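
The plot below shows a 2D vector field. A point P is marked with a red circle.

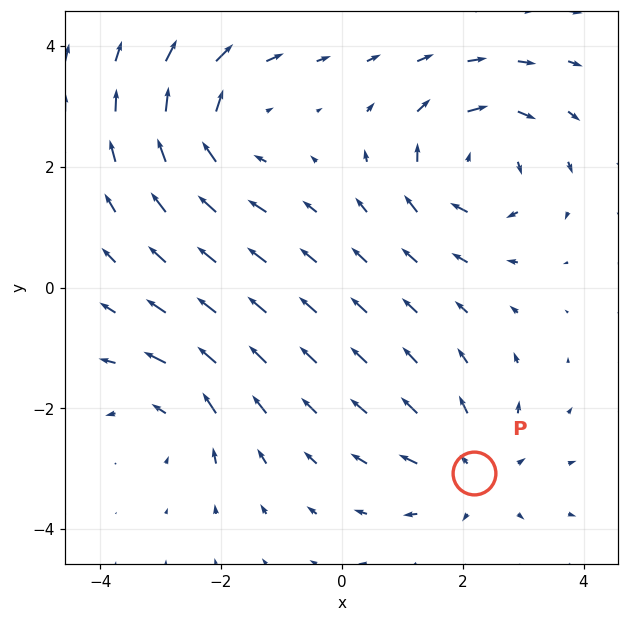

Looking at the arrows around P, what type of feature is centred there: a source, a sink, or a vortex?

source

At P (2.2, -3.1) the arrows spread outward. Divergence about +4, curl ≈0 — positive divergence with near-zero curl is a source.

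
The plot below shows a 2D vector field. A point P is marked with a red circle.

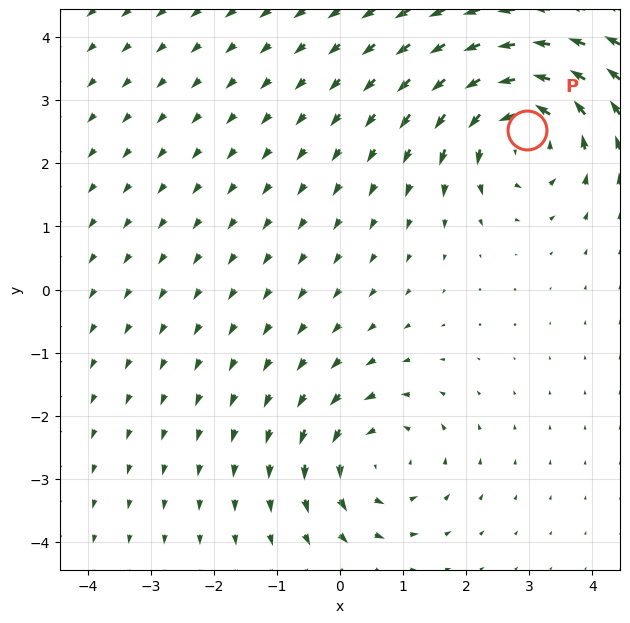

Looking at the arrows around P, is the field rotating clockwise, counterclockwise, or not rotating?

Near P at (3.0, 2.5) the arrows circulate counterclockwise. The curl (z-component) there is about +4; positive curl means counterclockwise rotation.

counterclockwise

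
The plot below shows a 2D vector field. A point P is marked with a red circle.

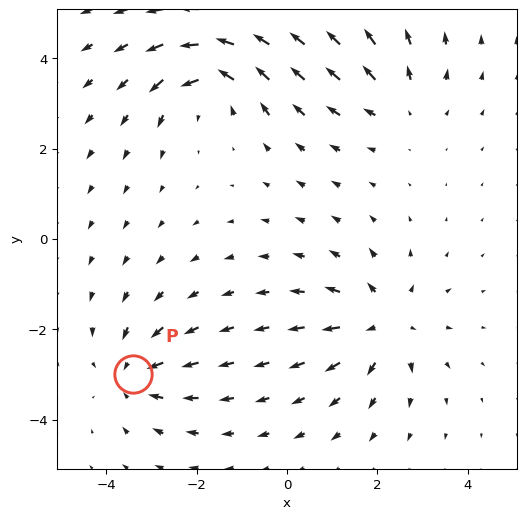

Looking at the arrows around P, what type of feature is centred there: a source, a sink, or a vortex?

sink

At P (-3.4, -3.0) the arrows converge inward. Divergence about -4, curl ≈0 — negative divergence with near-zero curl is a sink.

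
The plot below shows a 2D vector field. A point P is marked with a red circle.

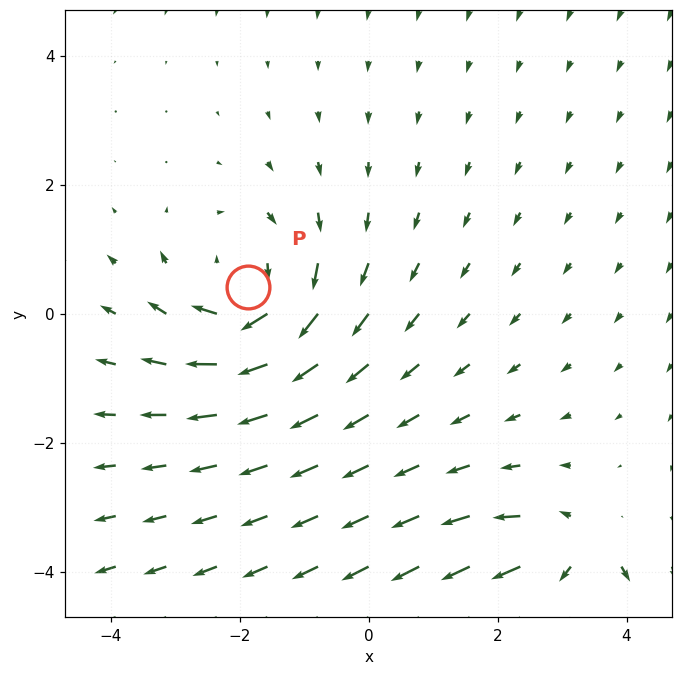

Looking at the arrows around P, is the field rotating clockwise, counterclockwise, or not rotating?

Near P at (-1.9, 0.4) the arrows circulate clockwise. The curl (z-component) there is about -4; negative curl means clockwise rotation.

clockwise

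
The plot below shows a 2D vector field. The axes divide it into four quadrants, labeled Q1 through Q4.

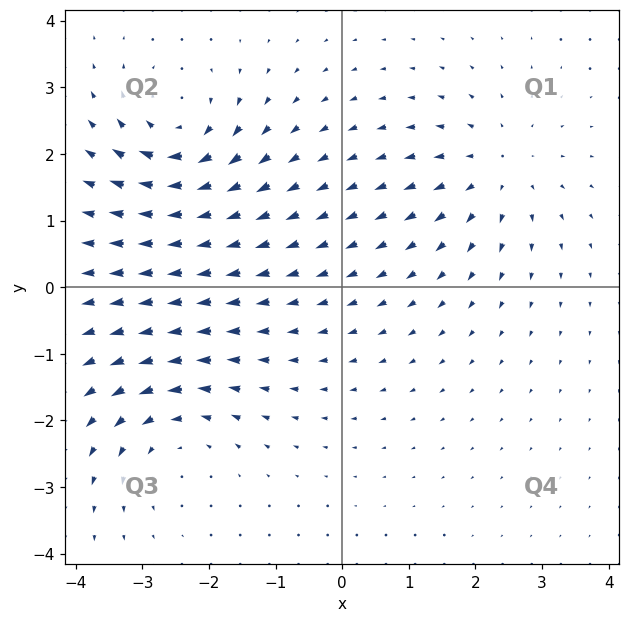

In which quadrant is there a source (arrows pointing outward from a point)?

Q1

The source sits at approximately (2.3, 1.8), which lies in quadrant Q1. The divergence there is about +4, positive as expected for a source.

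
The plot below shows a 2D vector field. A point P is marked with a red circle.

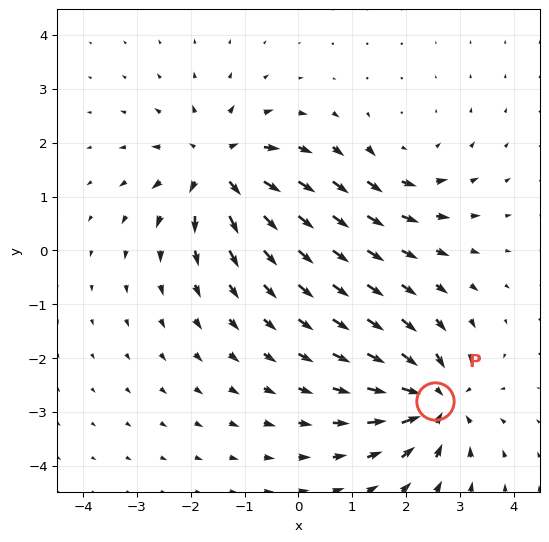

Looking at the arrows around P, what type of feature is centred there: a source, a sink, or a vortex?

At P (2.5, -2.8) the arrows converge inward. Divergence about -6, curl ≈0 — negative divergence with near-zero curl is a sink.

sink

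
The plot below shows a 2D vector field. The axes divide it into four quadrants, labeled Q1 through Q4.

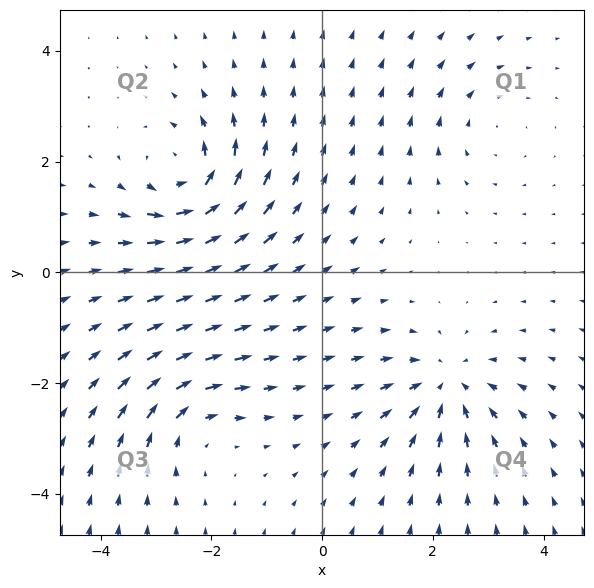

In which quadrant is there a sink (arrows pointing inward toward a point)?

The sink sits at approximately (2.2, -2.1), which lies in quadrant Q4. The divergence there is about -5, negative as expected for a sink.

Q4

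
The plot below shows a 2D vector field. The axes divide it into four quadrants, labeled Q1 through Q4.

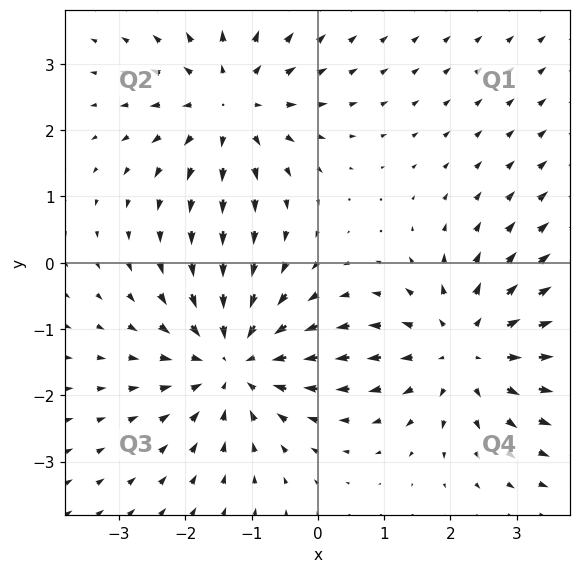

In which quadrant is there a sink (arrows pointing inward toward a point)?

The sink sits at approximately (-1.3, -1.5), which lies in quadrant Q3. The divergence there is about -4, negative as expected for a sink.

Q3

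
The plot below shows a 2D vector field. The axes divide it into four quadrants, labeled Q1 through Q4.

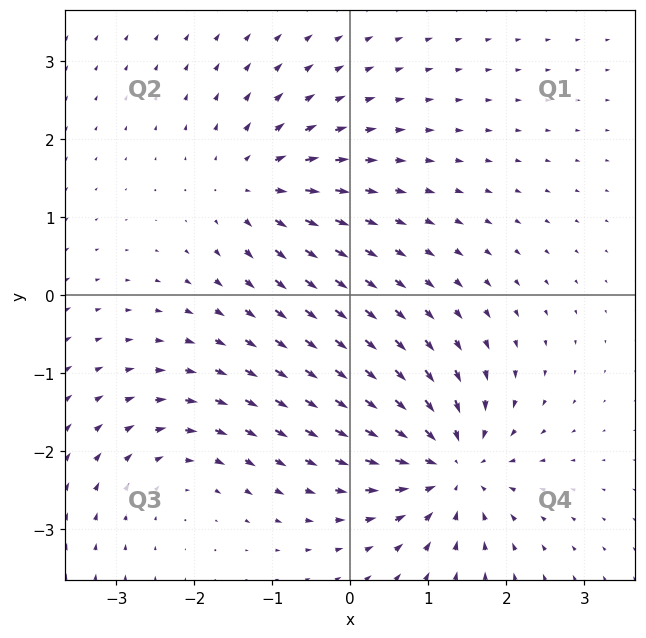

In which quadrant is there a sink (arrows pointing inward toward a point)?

Q4

The sink sits at approximately (1.3, -2.2), which lies in quadrant Q4. The divergence there is about -6, negative as expected for a sink.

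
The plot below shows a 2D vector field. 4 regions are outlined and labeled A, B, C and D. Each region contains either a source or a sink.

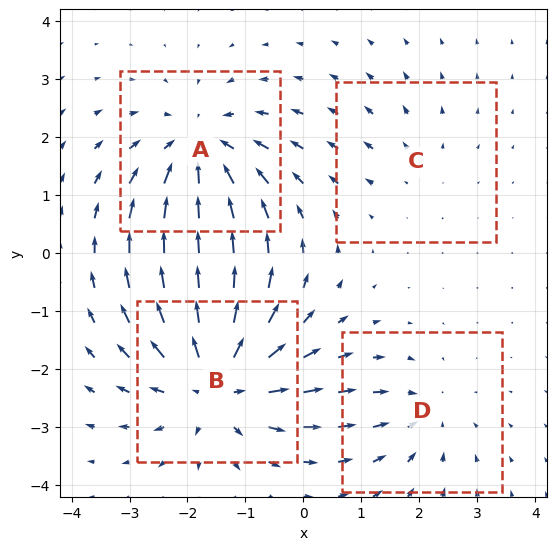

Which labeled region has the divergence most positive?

B

Divergence at each region's feature centre — A: about -5, B: about +6, C: about +2, D: about -3. Region B is most positive.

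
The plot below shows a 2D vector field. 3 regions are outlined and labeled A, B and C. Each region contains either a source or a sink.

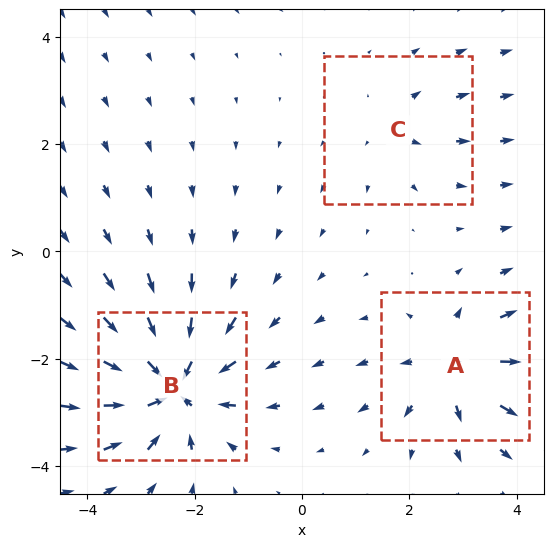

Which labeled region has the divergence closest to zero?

C

Divergence at each region's feature centre — A: about +4, B: about -7, C: about +2. Region C is closest to zero.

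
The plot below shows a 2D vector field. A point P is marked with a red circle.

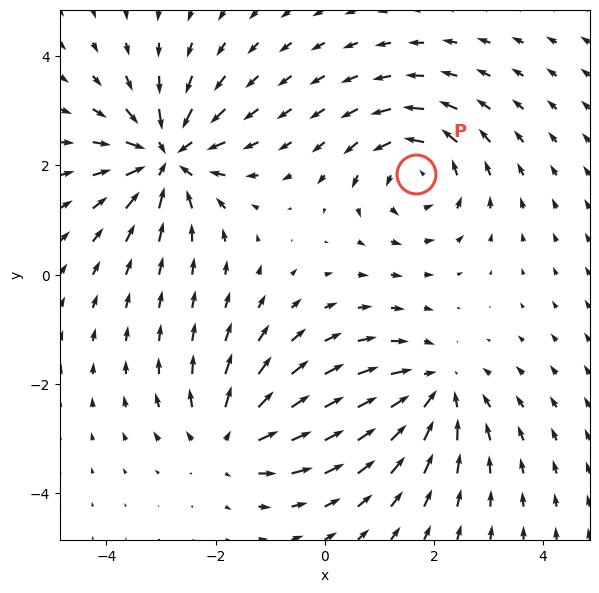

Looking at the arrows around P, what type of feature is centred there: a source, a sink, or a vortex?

At P (1.7, 1.8) the arrows circulate counterclockwise. Divergence ≈0, curl about +4 — near-zero divergence with nonzero curl is a vortex.

vortex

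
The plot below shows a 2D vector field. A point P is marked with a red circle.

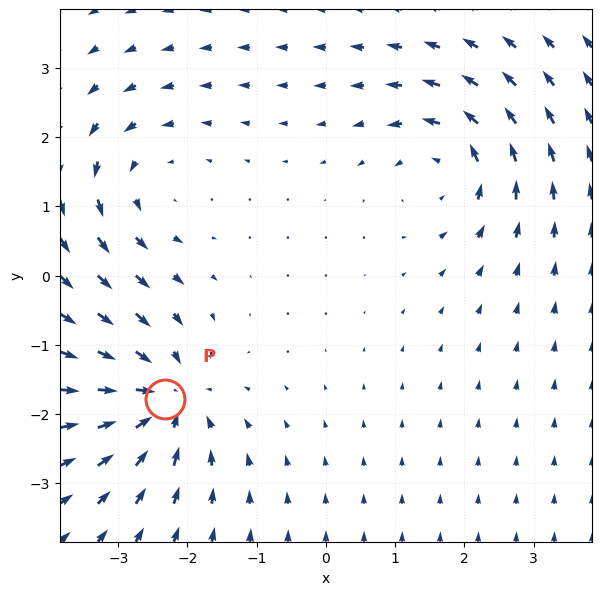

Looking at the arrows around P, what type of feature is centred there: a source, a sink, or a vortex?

At P (-2.3, -1.8) the arrows converge inward. Divergence about -6, curl ≈0 — negative divergence with near-zero curl is a sink.

sink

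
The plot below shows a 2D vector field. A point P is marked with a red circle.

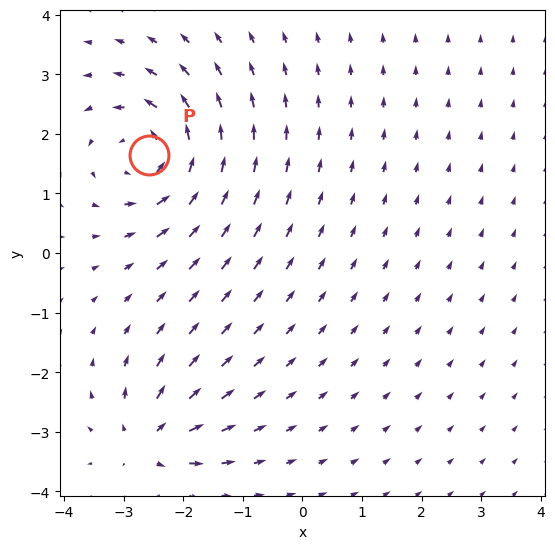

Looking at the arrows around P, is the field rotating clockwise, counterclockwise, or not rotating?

counterclockwise

Near P at (-2.6, 1.6) the arrows circulate counterclockwise. The curl (z-component) there is about +6; positive curl means counterclockwise rotation.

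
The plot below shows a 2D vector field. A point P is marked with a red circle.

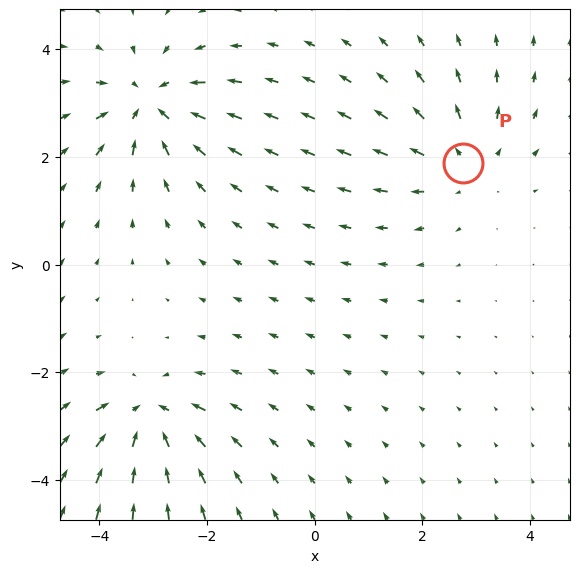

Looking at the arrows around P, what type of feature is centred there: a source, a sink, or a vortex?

At P (2.7, 1.9) the arrows spread outward. Divergence about +3, curl ≈0 — positive divergence with near-zero curl is a source.

source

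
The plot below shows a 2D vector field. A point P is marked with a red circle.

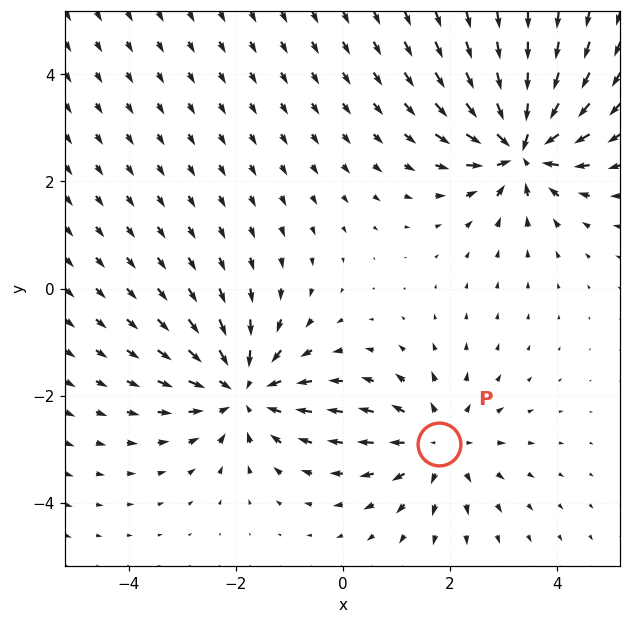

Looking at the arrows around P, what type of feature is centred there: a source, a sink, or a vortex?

source

At P (1.8, -2.9) the arrows spread outward. Divergence about +4, curl ≈0 — positive divergence with near-zero curl is a source.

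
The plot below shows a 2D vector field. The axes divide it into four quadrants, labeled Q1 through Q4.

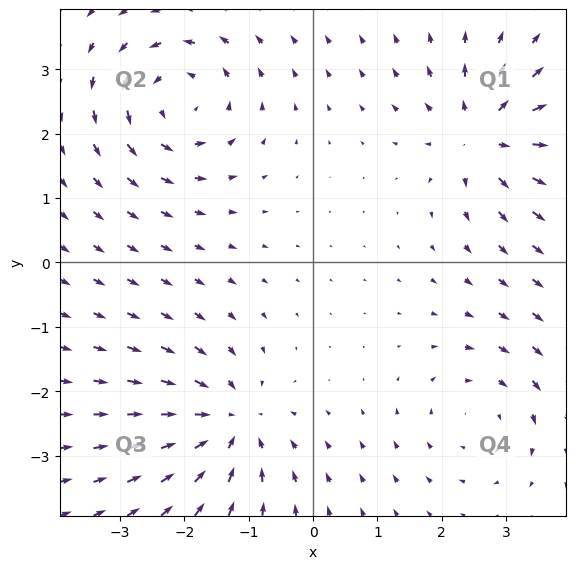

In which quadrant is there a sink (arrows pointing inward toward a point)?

The sink sits at approximately (-1.3, -2.5), which lies in quadrant Q3. The divergence there is about -5, negative as expected for a sink.

Q3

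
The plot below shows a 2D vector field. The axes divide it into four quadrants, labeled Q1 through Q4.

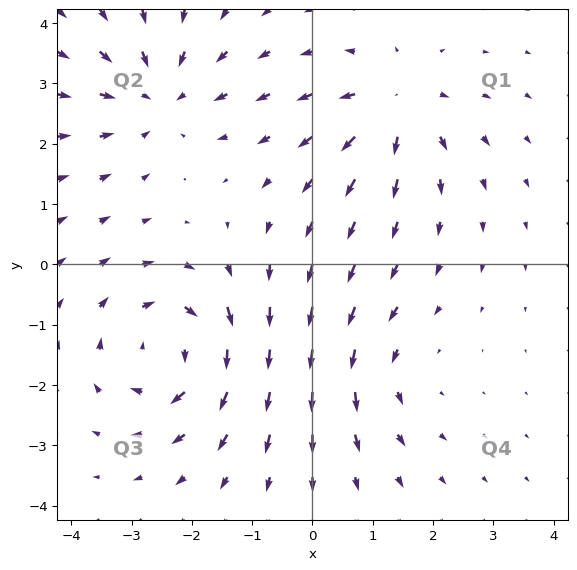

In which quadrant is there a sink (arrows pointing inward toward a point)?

Q2

The sink sits at approximately (-2.6, 2.8), which lies in quadrant Q2. The divergence there is about -3, negative as expected for a sink.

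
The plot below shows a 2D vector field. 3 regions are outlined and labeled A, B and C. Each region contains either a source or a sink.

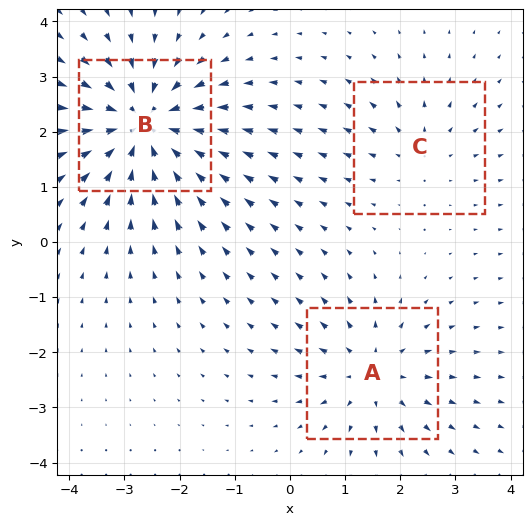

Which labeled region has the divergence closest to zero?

C

Divergence at each region's feature centre — A: about +3, B: about -5, C: about +2. Region C is closest to zero.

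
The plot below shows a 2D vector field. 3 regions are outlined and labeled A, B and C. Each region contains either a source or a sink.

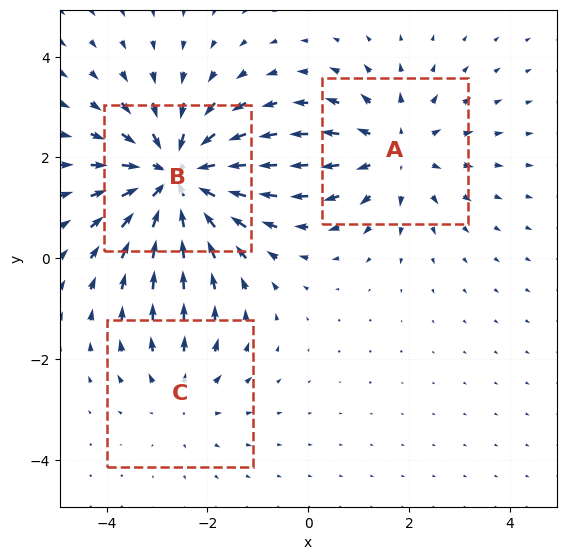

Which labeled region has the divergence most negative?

B

Divergence at each region's feature centre — A: about +3, B: about -4, C: about +2. Region B is most negative.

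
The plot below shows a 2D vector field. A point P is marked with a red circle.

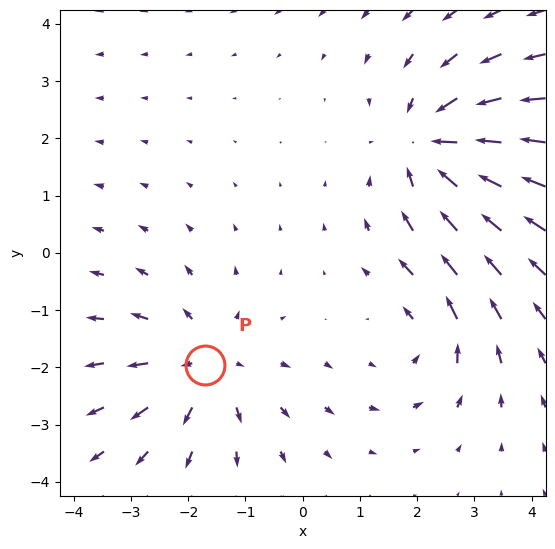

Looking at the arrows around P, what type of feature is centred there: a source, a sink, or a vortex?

source

At P (-1.7, -2.0) the arrows spread outward. Divergence about +3, curl ≈0 — positive divergence with near-zero curl is a source.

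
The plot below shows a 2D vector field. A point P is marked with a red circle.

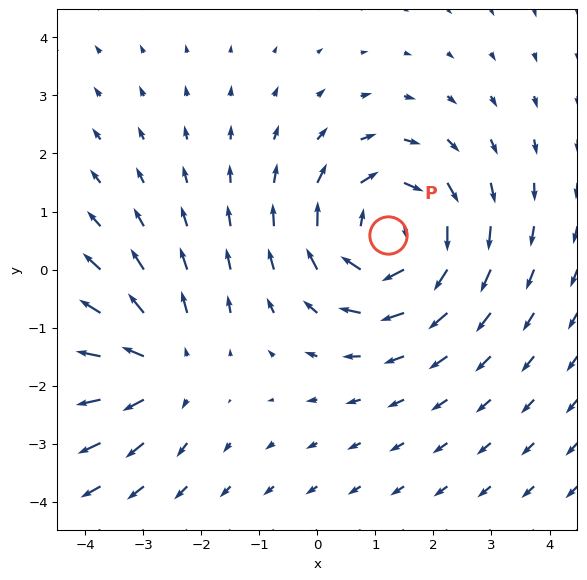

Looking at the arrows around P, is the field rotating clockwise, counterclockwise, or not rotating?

clockwise

Near P at (1.2, 0.6) the arrows circulate clockwise. The curl (z-component) there is about -4; negative curl means clockwise rotation.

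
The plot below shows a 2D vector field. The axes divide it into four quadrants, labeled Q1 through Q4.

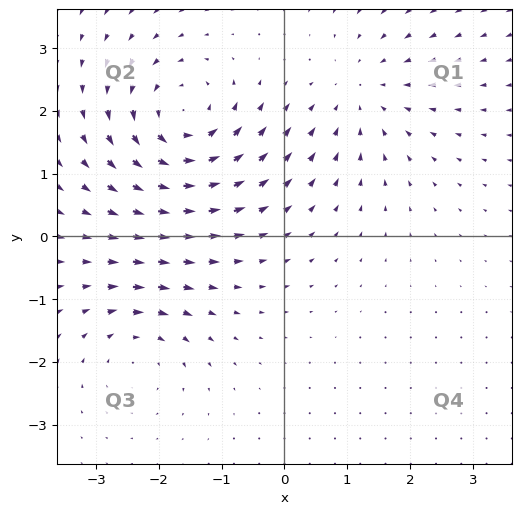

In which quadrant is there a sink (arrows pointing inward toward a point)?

The sink sits at approximately (1.2, 2.3), which lies in quadrant Q1. The divergence there is about -3, negative as expected for a sink.

Q1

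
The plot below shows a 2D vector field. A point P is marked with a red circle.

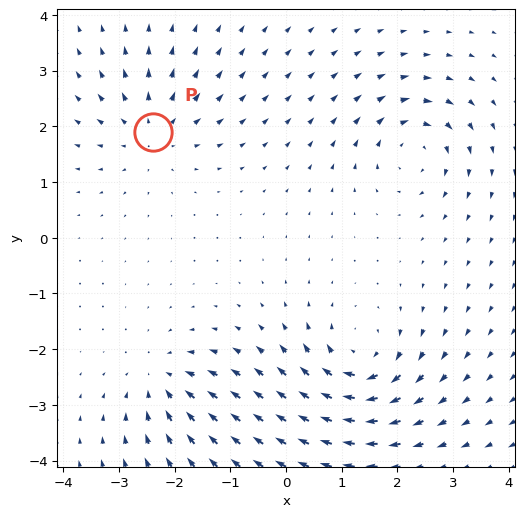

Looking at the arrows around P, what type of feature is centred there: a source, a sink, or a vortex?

At P (-2.4, 1.9) the arrows spread outward. Divergence about +4, curl ≈0 — positive divergence with near-zero curl is a source.

source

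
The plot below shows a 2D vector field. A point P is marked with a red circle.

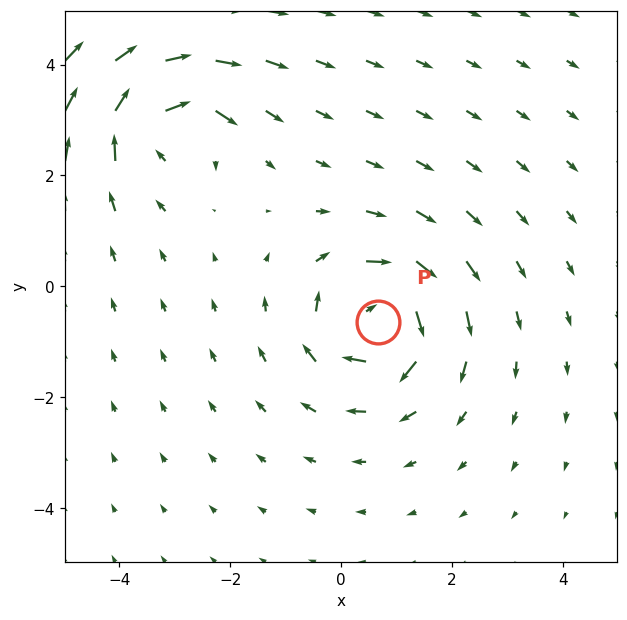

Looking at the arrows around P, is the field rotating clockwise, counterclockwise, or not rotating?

clockwise

Near P at (0.7, -0.6) the arrows circulate clockwise. The curl (z-component) there is about -5; negative curl means clockwise rotation.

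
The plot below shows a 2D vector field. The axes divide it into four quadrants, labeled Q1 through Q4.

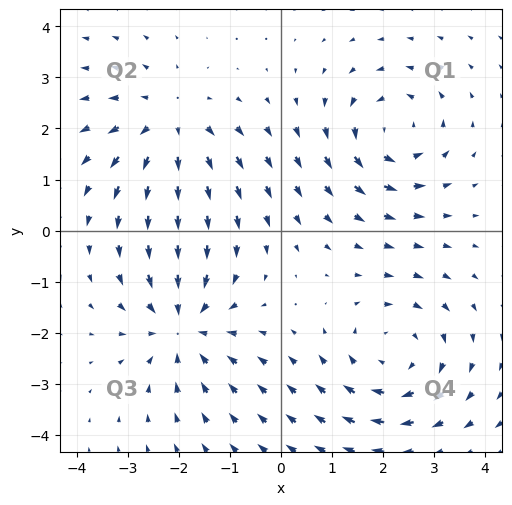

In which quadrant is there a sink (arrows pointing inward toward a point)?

Q3

The sink sits at approximately (-1.9, -1.9), which lies in quadrant Q3. The divergence there is about -5, negative as expected for a sink.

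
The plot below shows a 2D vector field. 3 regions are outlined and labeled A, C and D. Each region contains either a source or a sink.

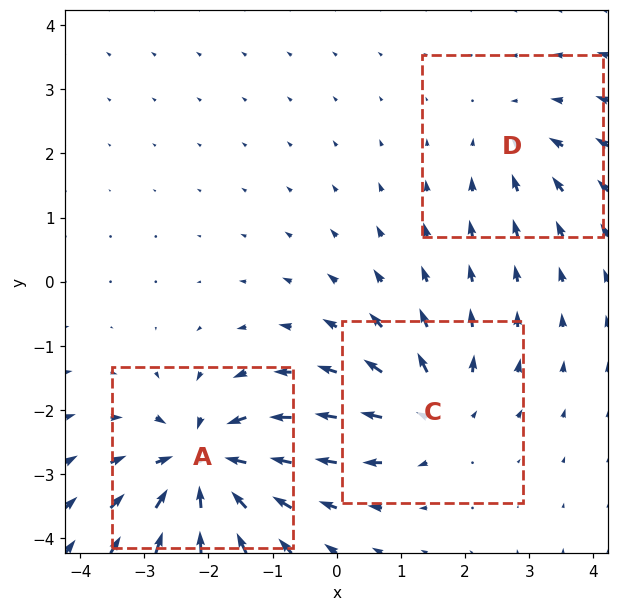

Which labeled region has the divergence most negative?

Divergence at each region's feature centre — A: about -6, C: about +4, D: about -3. Region A is most negative.

A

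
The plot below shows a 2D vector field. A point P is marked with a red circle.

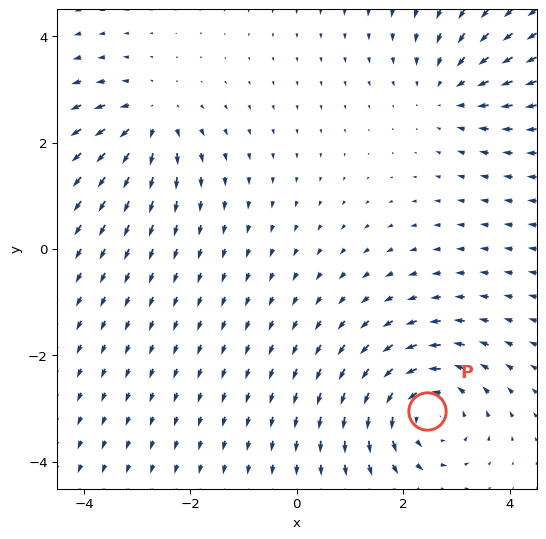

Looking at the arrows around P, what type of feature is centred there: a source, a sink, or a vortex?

At P (2.4, -3.0) the arrows circulate counterclockwise. Divergence ≈0, curl about +4 — near-zero divergence with nonzero curl is a vortex.

vortex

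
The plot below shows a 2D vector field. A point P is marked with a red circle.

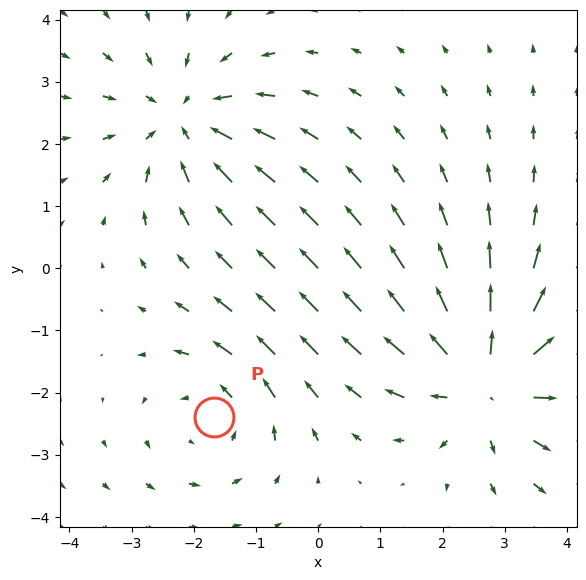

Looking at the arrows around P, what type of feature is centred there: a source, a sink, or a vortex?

vortex

At P (-1.7, -2.4) the arrows circulate counterclockwise. Divergence ≈0, curl about +3 — near-zero divergence with nonzero curl is a vortex.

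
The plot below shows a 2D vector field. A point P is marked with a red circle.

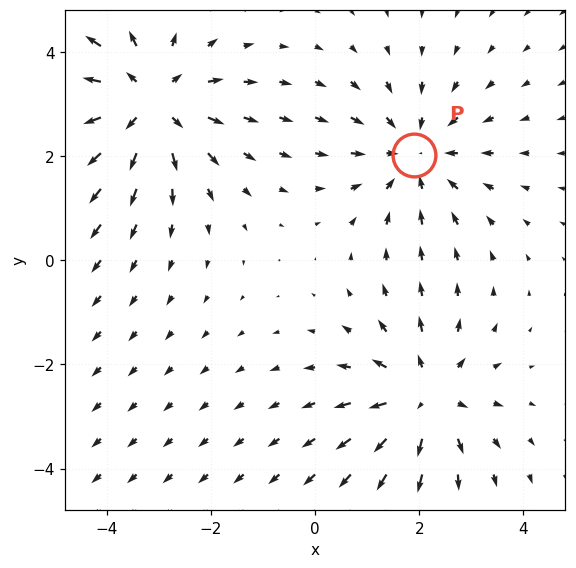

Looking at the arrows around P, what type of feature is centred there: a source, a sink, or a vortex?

At P (1.9, 2.0) the arrows converge inward. Divergence about -3, curl ≈0 — negative divergence with near-zero curl is a sink.

sink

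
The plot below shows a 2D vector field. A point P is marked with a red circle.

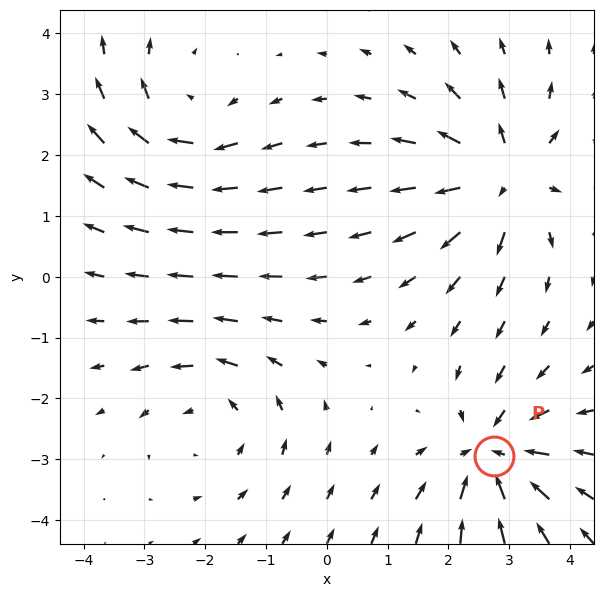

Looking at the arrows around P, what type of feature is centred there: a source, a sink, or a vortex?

At P (2.7, -2.9) the arrows converge inward. Divergence about -5, curl ≈0 — negative divergence with near-zero curl is a sink.

sink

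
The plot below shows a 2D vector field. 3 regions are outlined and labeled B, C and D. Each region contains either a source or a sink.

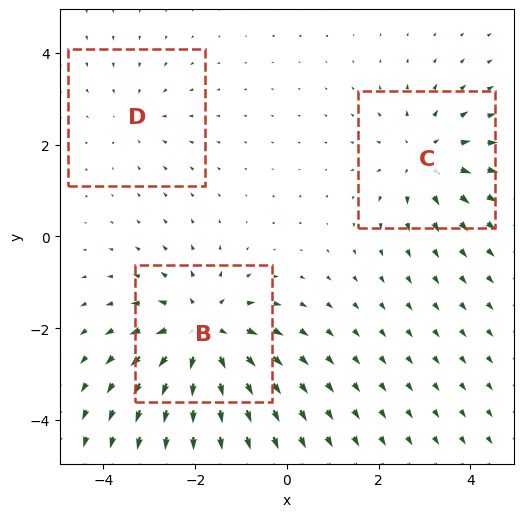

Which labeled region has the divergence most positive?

B

Divergence at each region's feature centre — B: about +5, C: about +3, D: about -2. Region B is most positive.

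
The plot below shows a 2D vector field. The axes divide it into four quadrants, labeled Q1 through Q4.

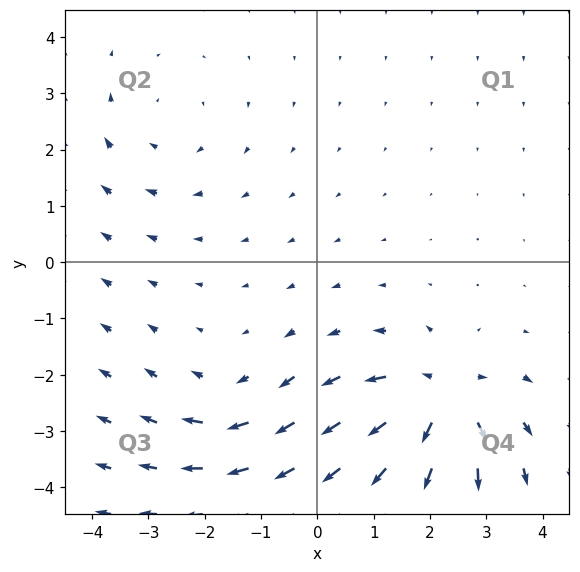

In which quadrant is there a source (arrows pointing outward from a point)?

The source sits at approximately (2.2, -2.4), which lies in quadrant Q4. The divergence there is about +7, positive as expected for a source.

Q4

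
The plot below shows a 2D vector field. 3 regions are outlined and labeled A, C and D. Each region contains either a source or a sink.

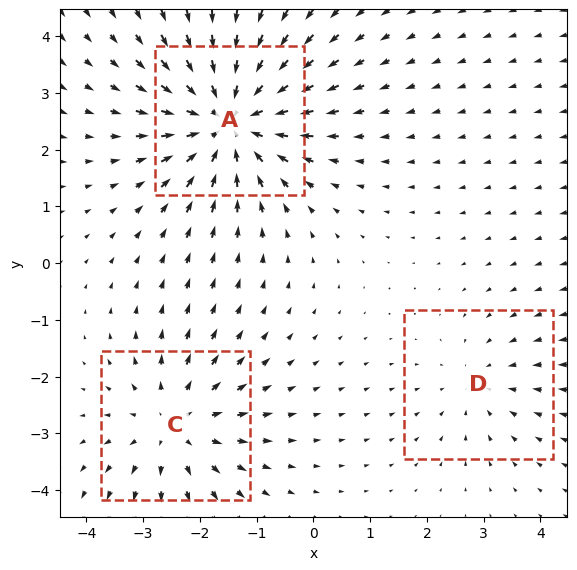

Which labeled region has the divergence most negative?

Divergence at each region's feature centre — A: about -4, C: about +3, D: about -2. Region A is most negative.

A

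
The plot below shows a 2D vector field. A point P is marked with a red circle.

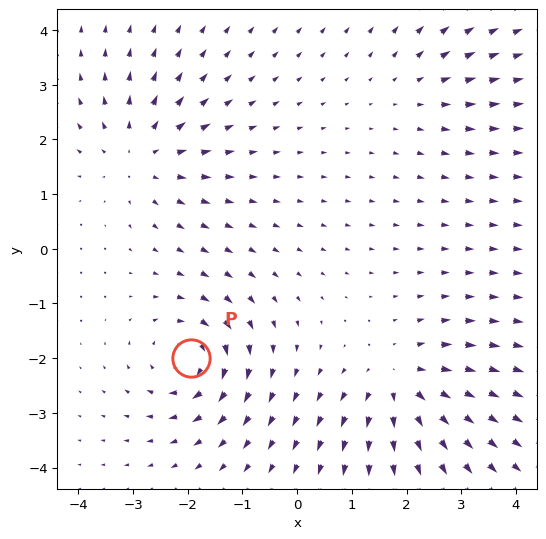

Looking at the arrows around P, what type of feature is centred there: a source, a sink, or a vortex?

At P (-1.9, -2.0) the arrows circulate clockwise. Divergence ≈0, curl about -7 — near-zero divergence with nonzero curl is a vortex.

vortex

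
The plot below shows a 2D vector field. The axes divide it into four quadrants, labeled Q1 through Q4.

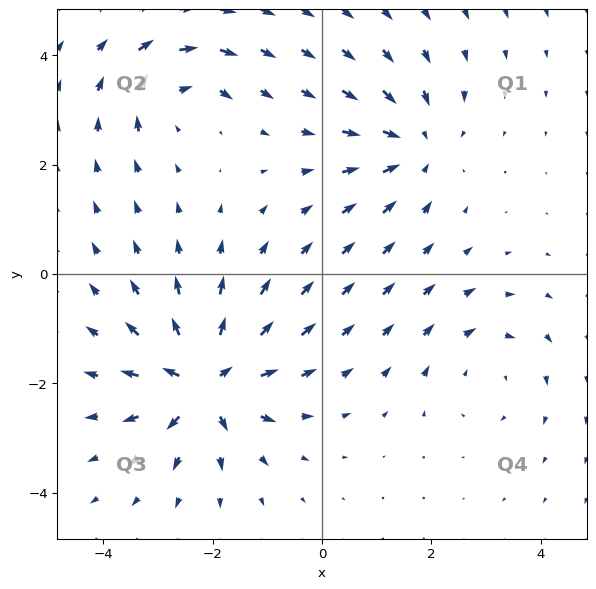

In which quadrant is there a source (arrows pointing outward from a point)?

Q3

The source sits at approximately (-2.1, -2.0), which lies in quadrant Q3. The divergence there is about +7, positive as expected for a source.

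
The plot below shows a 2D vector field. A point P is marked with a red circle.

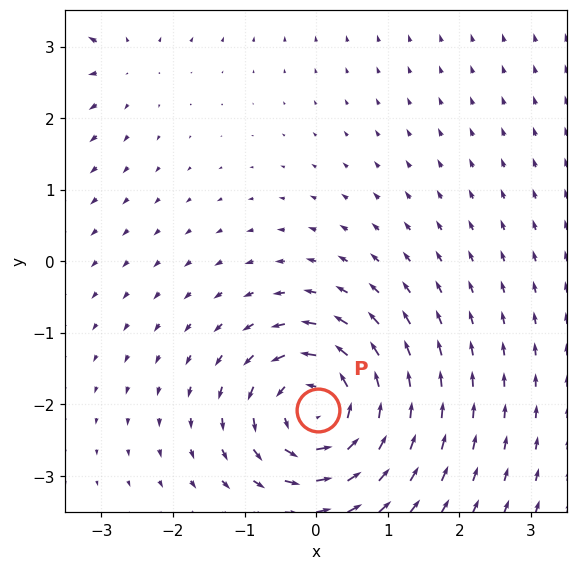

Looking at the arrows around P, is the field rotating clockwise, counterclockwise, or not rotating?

counterclockwise

Near P at (0.0, -2.1) the arrows circulate counterclockwise. The curl (z-component) there is about +5; positive curl means counterclockwise rotation.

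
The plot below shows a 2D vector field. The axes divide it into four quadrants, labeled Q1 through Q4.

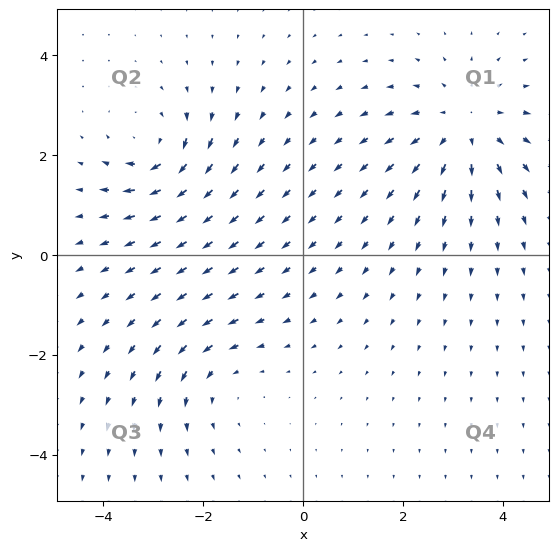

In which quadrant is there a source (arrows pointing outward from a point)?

The source sits at approximately (3.2, 2.6), which lies in quadrant Q1. The divergence there is about +4, positive as expected for a source.

Q1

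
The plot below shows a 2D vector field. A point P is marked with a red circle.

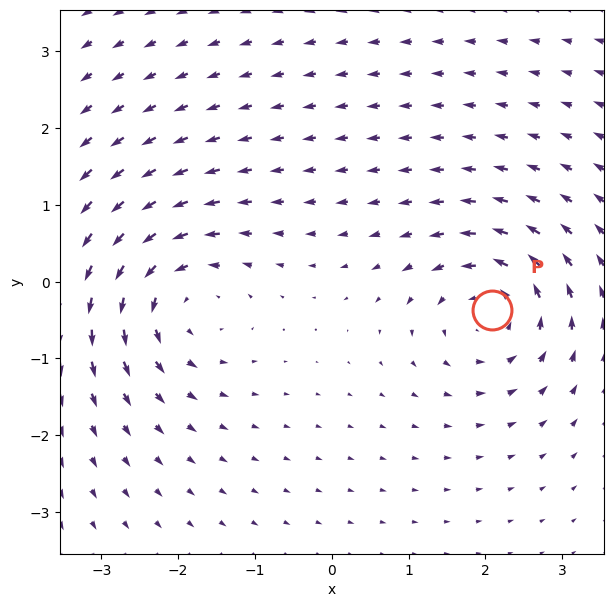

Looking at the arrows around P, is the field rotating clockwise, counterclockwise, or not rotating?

Near P at (2.1, -0.4) the arrows circulate counterclockwise. The curl (z-component) there is about +6; positive curl means counterclockwise rotation.

counterclockwise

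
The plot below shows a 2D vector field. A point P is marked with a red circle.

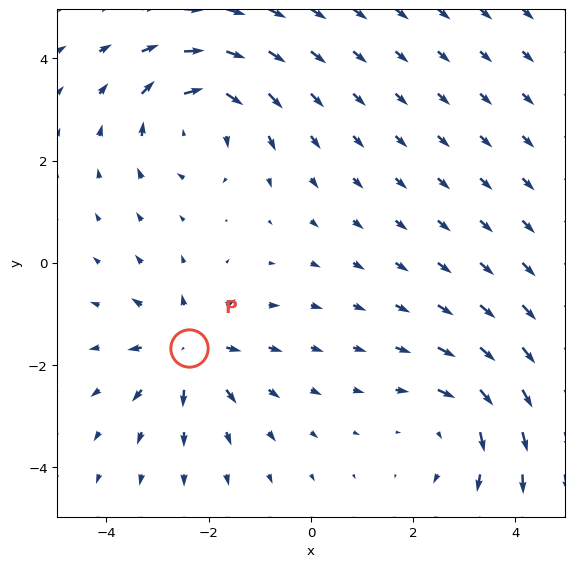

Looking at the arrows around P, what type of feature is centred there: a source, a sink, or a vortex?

At P (-2.4, -1.7) the arrows spread outward. Divergence about +5, curl ≈0 — positive divergence with near-zero curl is a source.

source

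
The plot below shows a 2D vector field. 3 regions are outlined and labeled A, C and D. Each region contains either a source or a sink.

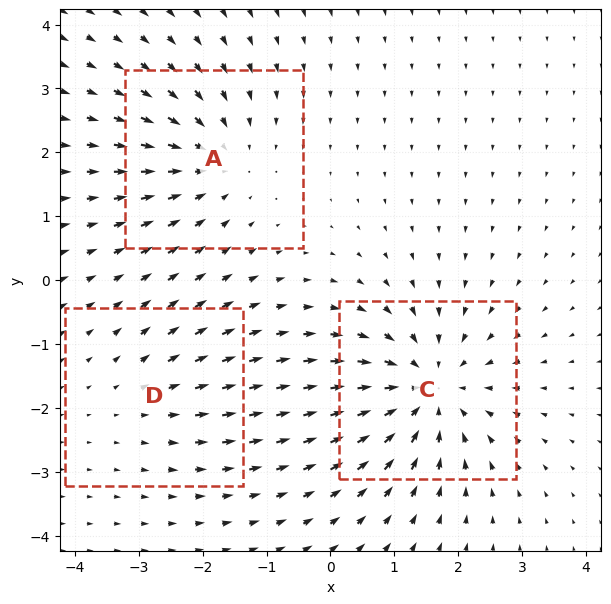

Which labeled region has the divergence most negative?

C

Divergence at each region's feature centre — A: about -3, C: about -4, D: about +2. Region C is most negative.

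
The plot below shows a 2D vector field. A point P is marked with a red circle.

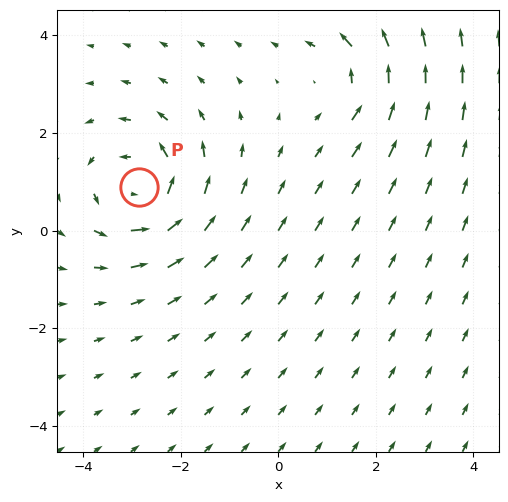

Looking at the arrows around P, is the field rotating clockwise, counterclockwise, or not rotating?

Near P at (-2.8, 0.9) the arrows circulate counterclockwise. The curl (z-component) there is about +5; positive curl means counterclockwise rotation.

counterclockwise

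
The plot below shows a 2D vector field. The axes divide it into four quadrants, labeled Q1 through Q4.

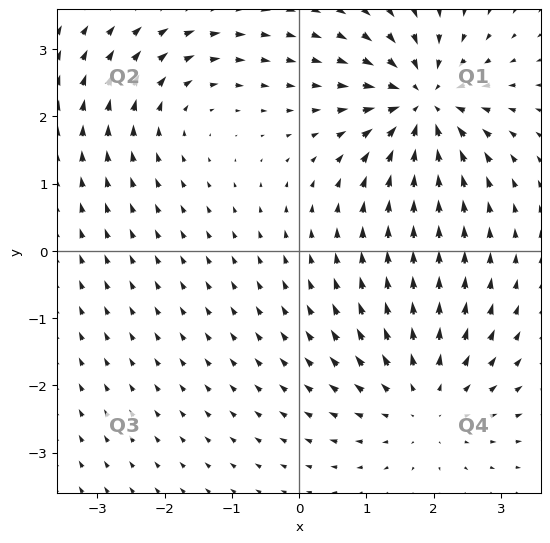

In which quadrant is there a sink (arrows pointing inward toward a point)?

Q1

The sink sits at approximately (1.8, 2.2), which lies in quadrant Q1. The divergence there is about -7, negative as expected for a sink.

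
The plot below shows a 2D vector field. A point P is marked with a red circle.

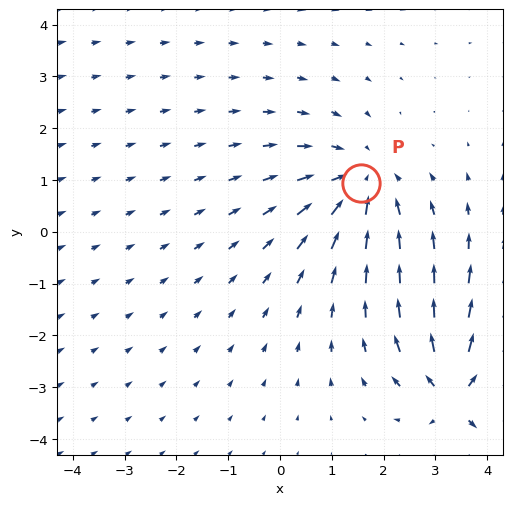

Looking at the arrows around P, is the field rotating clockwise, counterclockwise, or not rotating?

Near P at (1.6, 0.9) the arrows show no circulation. The curl there is ≈0.

not rotating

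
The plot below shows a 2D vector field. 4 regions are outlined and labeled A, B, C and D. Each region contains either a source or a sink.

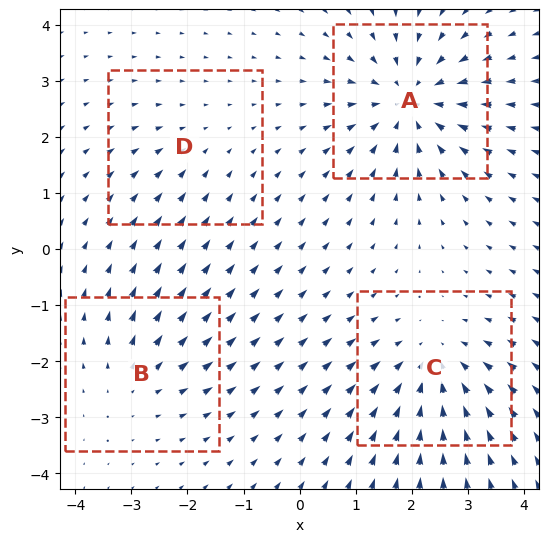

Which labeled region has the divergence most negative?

Divergence at each region's feature centre — A: about -6, B: about +3, C: about -5, D: about -2. Region A is most negative.

A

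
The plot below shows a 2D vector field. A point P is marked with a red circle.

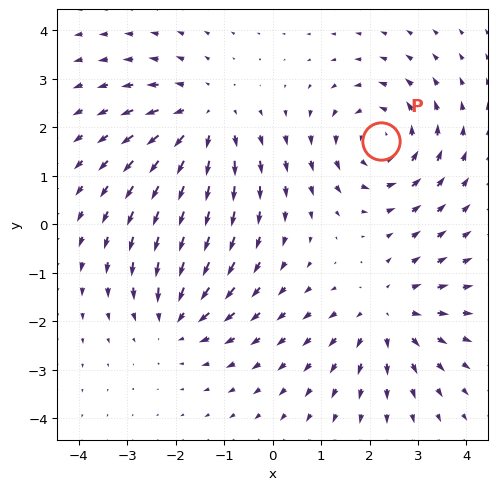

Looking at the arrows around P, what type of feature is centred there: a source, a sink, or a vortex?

At P (2.2, 1.7) the arrows circulate counterclockwise. Divergence ≈0, curl about +5 — near-zero divergence with nonzero curl is a vortex.

vortex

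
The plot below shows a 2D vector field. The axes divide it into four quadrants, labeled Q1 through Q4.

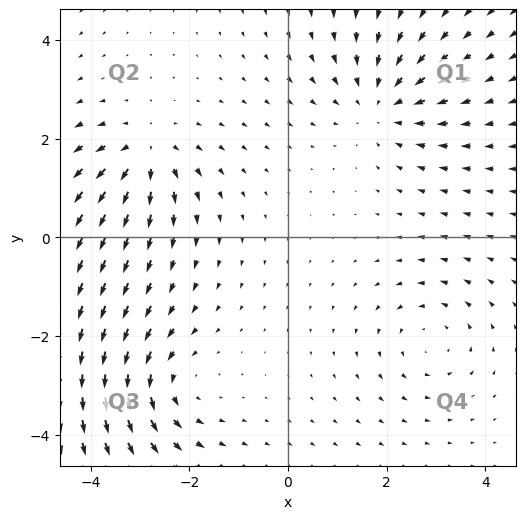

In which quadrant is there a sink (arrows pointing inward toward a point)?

The sink sits at approximately (1.9, 2.7), which lies in quadrant Q1. The divergence there is about -3, negative as expected for a sink.

Q1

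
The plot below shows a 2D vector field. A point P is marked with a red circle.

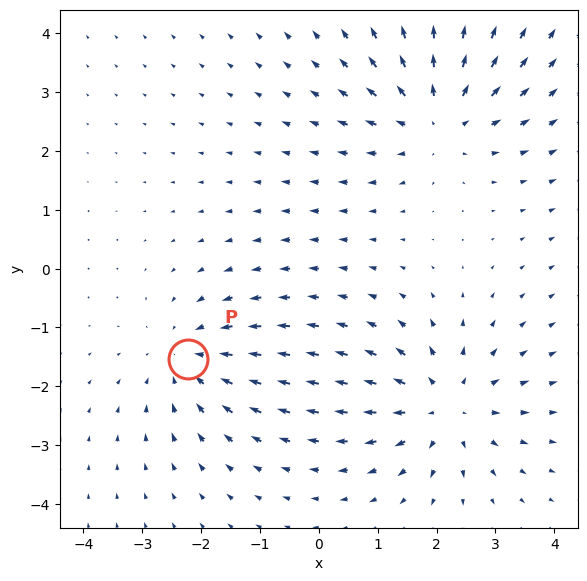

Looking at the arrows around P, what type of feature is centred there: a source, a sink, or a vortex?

At P (-2.2, -1.5) the arrows converge inward. Divergence about -3, curl ≈0 — negative divergence with near-zero curl is a sink.

sink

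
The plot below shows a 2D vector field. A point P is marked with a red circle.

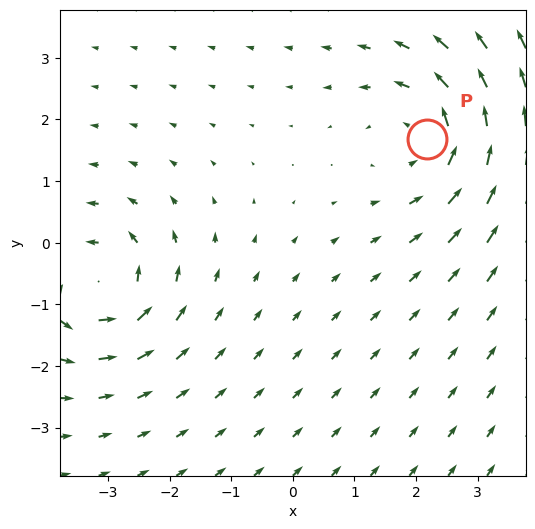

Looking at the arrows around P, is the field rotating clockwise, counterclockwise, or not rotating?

Near P at (2.2, 1.7) the arrows circulate counterclockwise. The curl (z-component) there is about +3; positive curl means counterclockwise rotation.

counterclockwise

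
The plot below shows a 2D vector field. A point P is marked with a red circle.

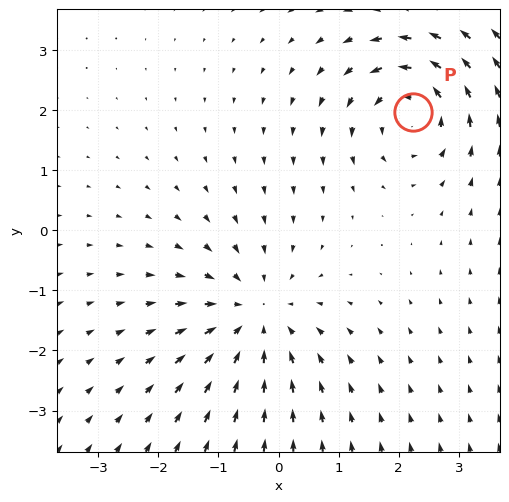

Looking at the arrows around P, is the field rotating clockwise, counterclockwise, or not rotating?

counterclockwise

Near P at (2.2, 2.0) the arrows circulate counterclockwise. The curl (z-component) there is about +5; positive curl means counterclockwise rotation.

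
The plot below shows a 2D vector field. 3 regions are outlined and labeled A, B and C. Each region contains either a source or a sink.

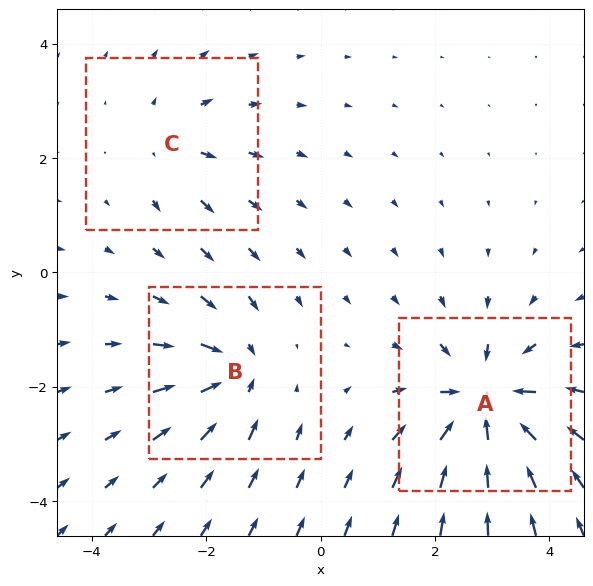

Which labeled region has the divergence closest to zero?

C

Divergence at each region's feature centre — A: about -6, B: about -4, C: about +2. Region C is closest to zero.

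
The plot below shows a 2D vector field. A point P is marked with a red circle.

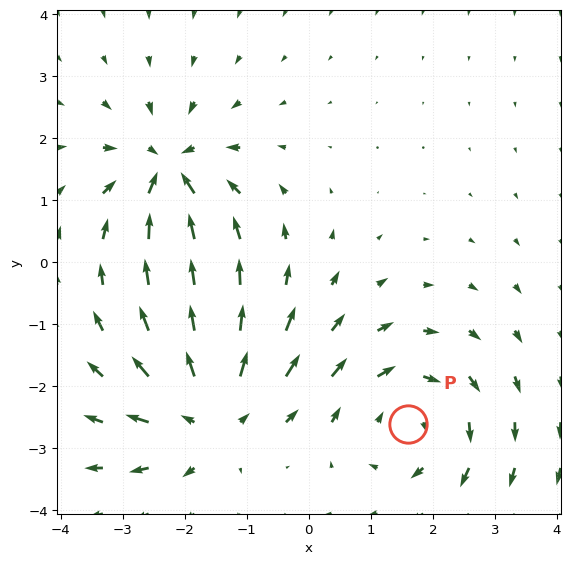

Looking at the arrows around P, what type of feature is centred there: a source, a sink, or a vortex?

At P (1.6, -2.6) the arrows circulate clockwise. Divergence ≈0, curl about -3 — near-zero divergence with nonzero curl is a vortex.

vortex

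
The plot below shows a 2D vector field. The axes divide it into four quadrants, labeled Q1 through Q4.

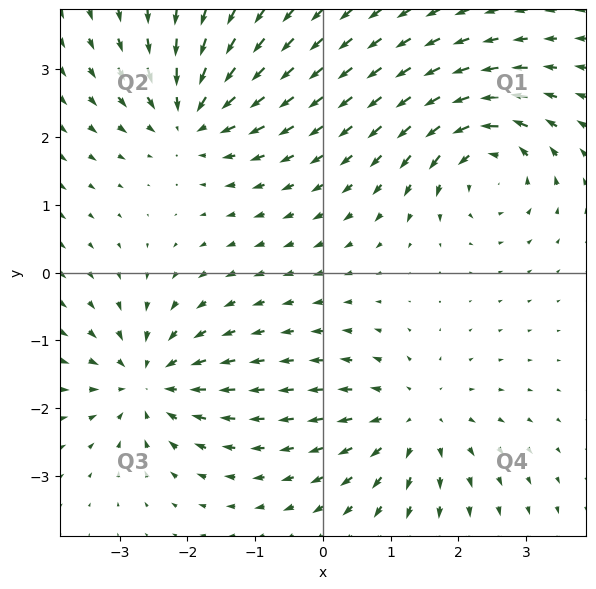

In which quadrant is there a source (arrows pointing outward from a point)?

The source sits at approximately (1.3, -2.2), which lies in quadrant Q4. The divergence there is about +3, positive as expected for a source.

Q4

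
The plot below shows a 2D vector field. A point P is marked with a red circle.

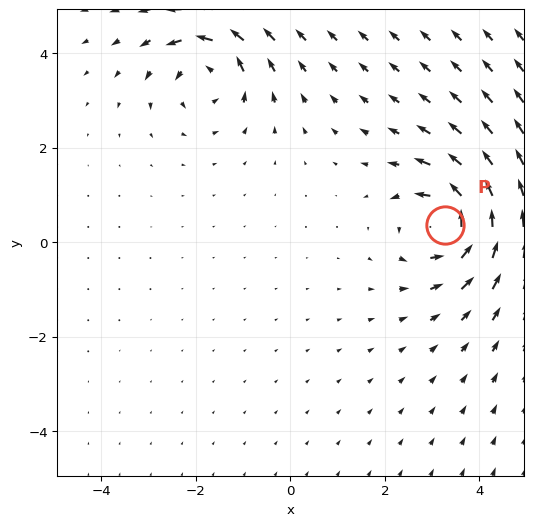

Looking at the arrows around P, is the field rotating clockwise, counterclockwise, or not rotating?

counterclockwise

Near P at (3.3, 0.4) the arrows circulate counterclockwise. The curl (z-component) there is about +6; positive curl means counterclockwise rotation.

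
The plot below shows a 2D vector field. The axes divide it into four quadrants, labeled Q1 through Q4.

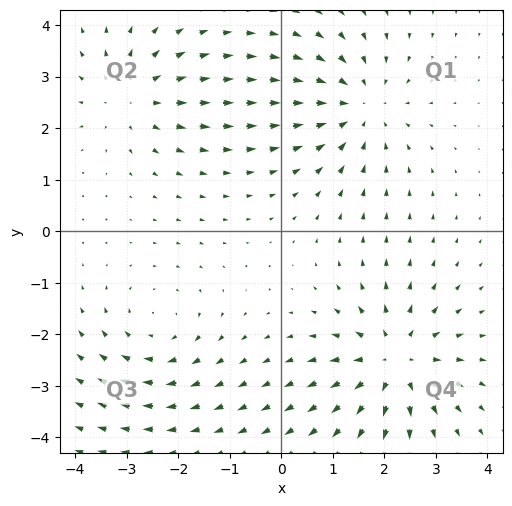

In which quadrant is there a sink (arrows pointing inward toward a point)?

Q1

The sink sits at approximately (1.5, 2.4), which lies in quadrant Q1. The divergence there is about -4, negative as expected for a sink.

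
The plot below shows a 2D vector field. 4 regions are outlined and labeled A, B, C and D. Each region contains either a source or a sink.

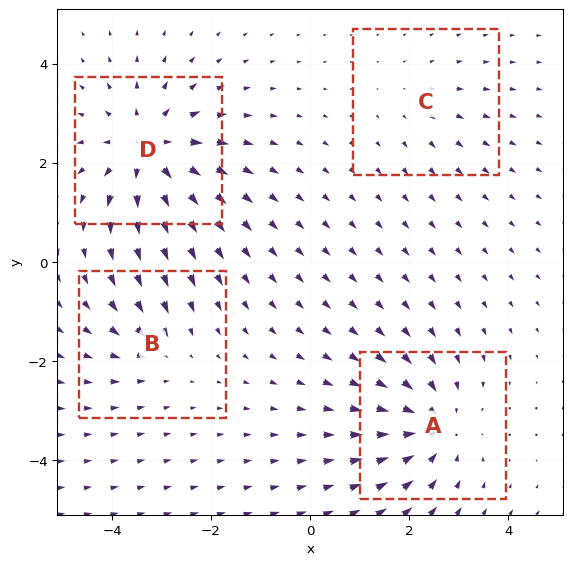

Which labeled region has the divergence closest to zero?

Divergence at each region's feature centre — A: about -5, B: about -3, C: about +2, D: about +6. Region C is closest to zero.

C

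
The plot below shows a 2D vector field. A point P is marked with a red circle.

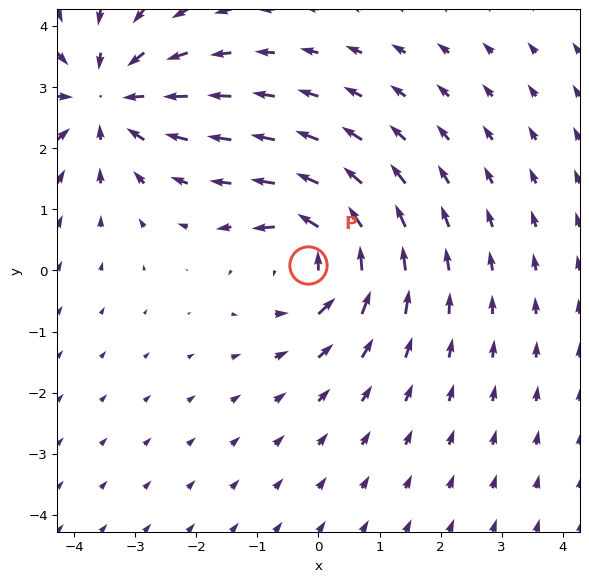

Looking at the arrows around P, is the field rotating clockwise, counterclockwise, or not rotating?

counterclockwise

Near P at (-0.2, 0.1) the arrows circulate counterclockwise. The curl (z-component) there is about +5; positive curl means counterclockwise rotation.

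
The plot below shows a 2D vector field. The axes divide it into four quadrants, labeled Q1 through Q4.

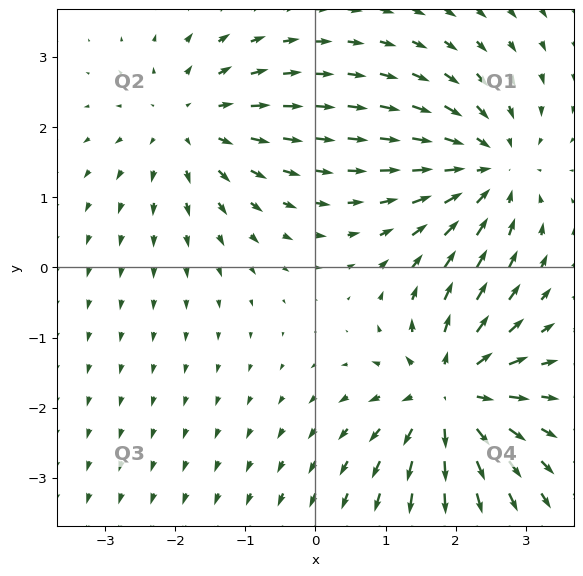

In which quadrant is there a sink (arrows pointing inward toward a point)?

The sink sits at approximately (2.5, 1.4), which lies in quadrant Q1. The divergence there is about -4, negative as expected for a sink.

Q1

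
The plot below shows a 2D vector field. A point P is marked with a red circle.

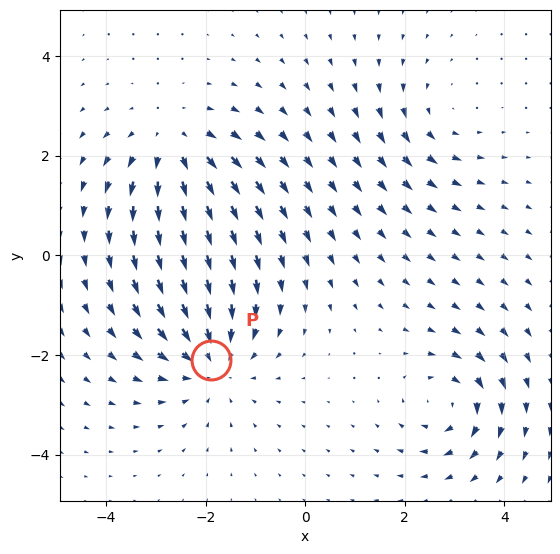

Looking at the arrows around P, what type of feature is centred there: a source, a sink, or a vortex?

At P (-1.9, -2.1) the arrows converge inward. Divergence about -4, curl ≈0 — negative divergence with near-zero curl is a sink.

sink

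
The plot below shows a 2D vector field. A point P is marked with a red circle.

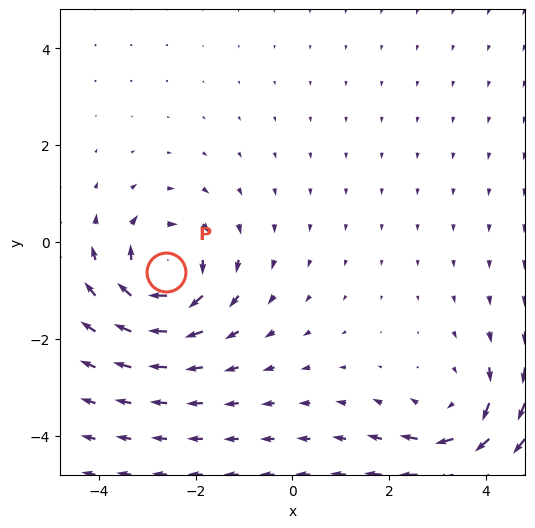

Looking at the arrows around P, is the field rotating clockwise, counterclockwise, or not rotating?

clockwise

Near P at (-2.6, -0.6) the arrows circulate clockwise. The curl (z-component) there is about -4; negative curl means clockwise rotation.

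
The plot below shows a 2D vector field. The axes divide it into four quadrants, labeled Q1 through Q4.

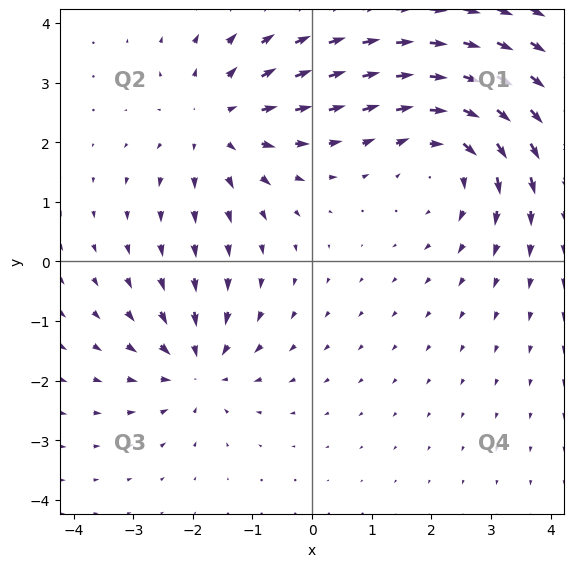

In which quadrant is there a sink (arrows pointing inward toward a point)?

The sink sits at approximately (-1.9, -1.8), which lies in quadrant Q3. The divergence there is about -4, negative as expected for a sink.

Q3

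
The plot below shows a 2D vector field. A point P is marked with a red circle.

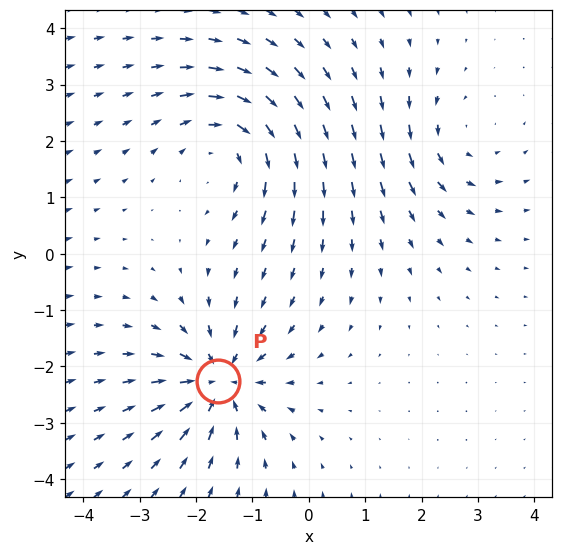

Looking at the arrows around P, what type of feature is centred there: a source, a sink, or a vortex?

At P (-1.6, -2.3) the arrows converge inward. Divergence about -5, curl ≈0 — negative divergence with near-zero curl is a sink.

sink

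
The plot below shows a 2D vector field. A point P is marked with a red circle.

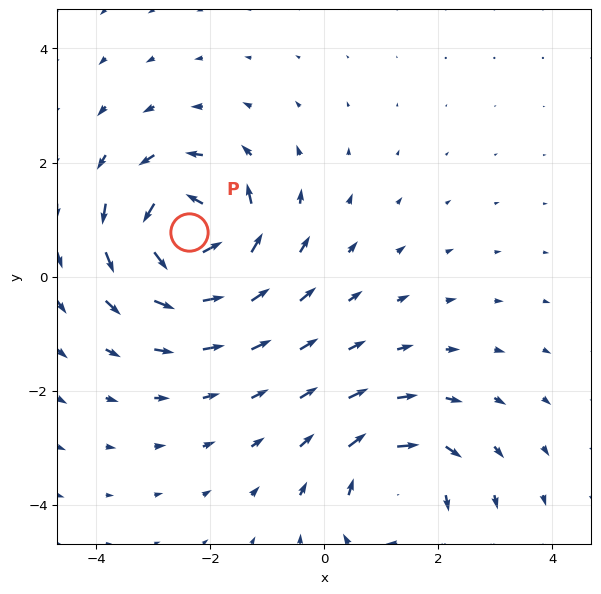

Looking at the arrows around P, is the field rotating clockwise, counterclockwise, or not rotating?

counterclockwise

Near P at (-2.4, 0.8) the arrows circulate counterclockwise. The curl (z-component) there is about +6; positive curl means counterclockwise rotation.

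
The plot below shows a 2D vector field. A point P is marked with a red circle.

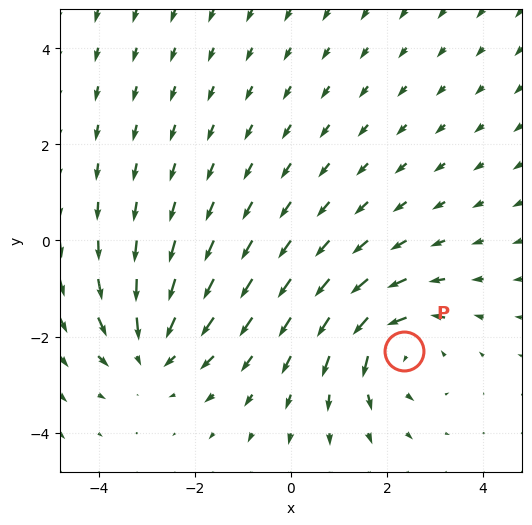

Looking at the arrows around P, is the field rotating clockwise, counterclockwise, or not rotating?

Near P at (2.3, -2.3) the arrows circulate counterclockwise. The curl (z-component) there is about +4; positive curl means counterclockwise rotation.

counterclockwise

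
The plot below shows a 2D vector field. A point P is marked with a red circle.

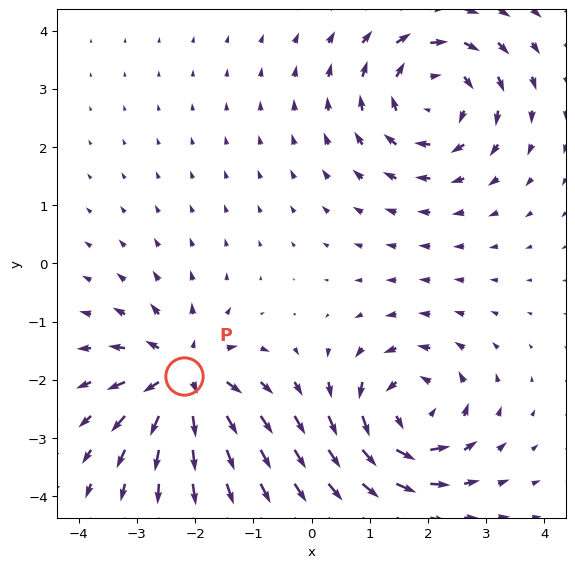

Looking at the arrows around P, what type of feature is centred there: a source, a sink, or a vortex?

At P (-2.2, -1.9) the arrows spread outward. Divergence about +6, curl ≈0 — positive divergence with near-zero curl is a source.

source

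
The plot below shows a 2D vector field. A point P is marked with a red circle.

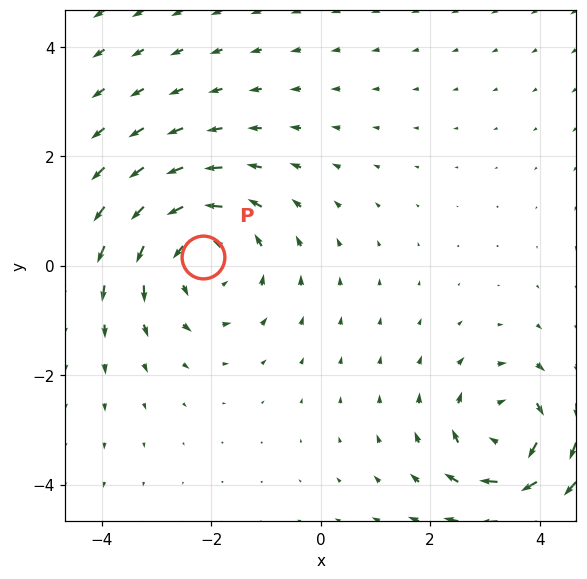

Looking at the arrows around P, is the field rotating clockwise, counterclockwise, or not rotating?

Near P at (-2.1, 0.2) the arrows circulate counterclockwise. The curl (z-component) there is about +4; positive curl means counterclockwise rotation.

counterclockwise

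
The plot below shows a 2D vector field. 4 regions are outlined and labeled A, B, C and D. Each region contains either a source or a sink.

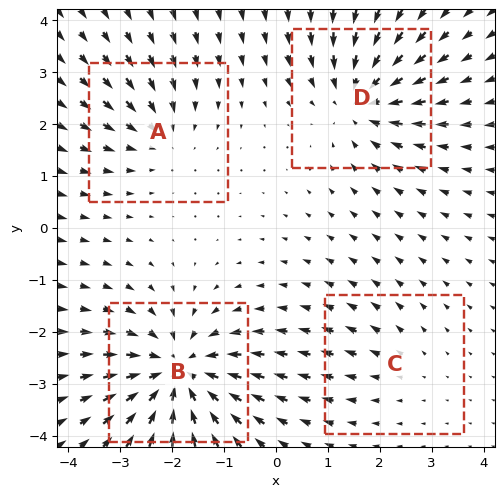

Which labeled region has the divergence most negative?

Divergence at each region's feature centre — A: about -3, B: about -7, C: about +2, D: about -5. Region B is most negative.

B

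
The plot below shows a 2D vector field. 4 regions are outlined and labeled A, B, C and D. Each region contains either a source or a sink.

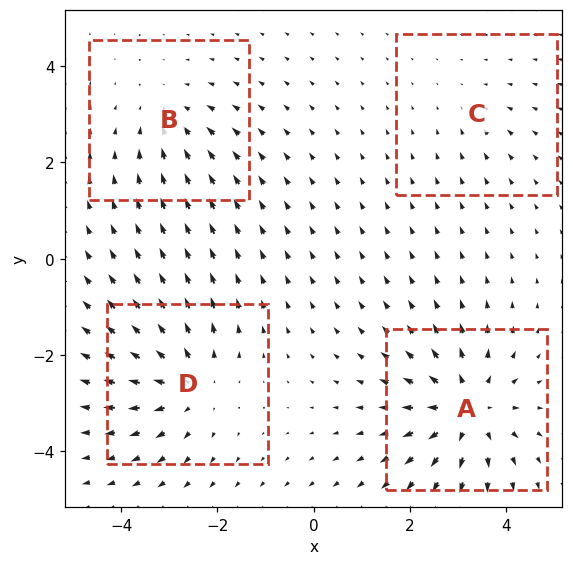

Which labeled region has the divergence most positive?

Divergence at each region's feature centre — A: about +7, B: about -3, C: about -2, D: about +5. Region A is most positive.

A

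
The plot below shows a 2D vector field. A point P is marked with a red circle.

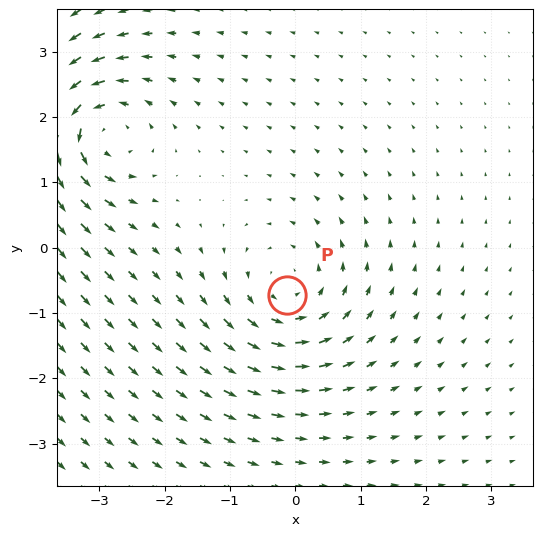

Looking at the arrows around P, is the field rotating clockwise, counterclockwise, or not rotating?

Near P at (-0.1, -0.7) the arrows circulate counterclockwise. The curl (z-component) there is about +4; positive curl means counterclockwise rotation.

counterclockwise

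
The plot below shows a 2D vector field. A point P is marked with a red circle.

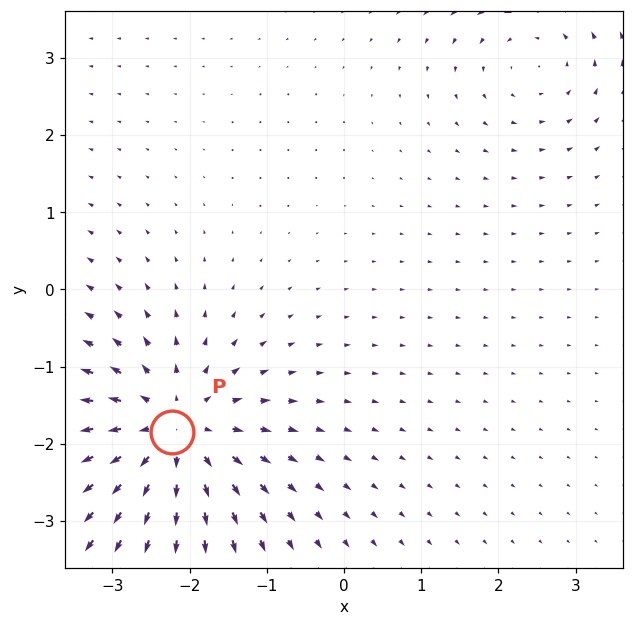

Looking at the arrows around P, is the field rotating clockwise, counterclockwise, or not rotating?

not rotating

Near P at (-2.2, -1.8) the arrows show no circulation. The curl there is ≈0.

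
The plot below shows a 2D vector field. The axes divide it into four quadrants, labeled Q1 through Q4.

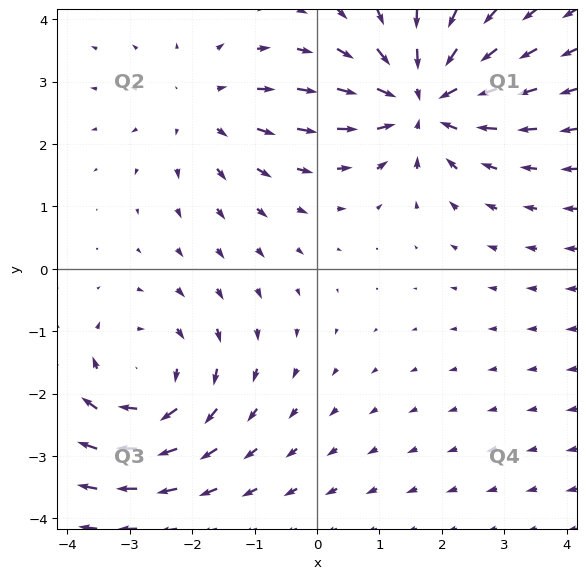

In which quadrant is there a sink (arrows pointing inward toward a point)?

Q1

The sink sits at approximately (1.7, 2.7), which lies in quadrant Q1. The divergence there is about -5, negative as expected for a sink.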